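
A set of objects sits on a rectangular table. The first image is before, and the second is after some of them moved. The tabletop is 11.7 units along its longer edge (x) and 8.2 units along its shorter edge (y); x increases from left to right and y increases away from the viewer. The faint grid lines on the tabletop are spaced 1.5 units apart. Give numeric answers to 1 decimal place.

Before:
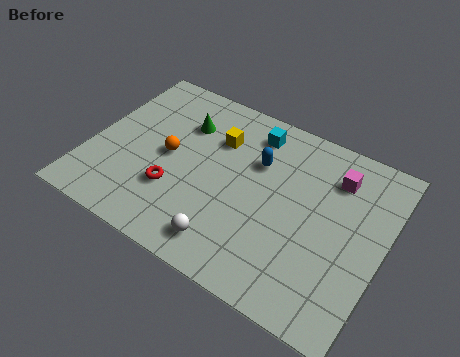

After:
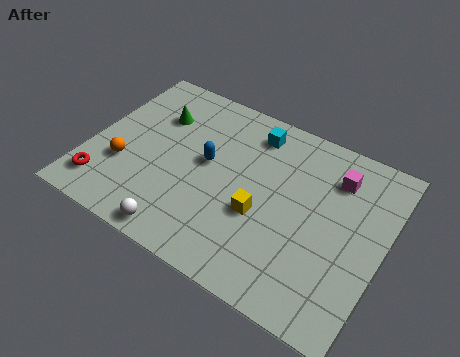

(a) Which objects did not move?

the magenta cube and the cyan cube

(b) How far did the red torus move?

2.9

From (3.6, 2.6) to (0.9, 1.5), the red torus covered √(2.7² + 1.1²) ≈ 2.9 units.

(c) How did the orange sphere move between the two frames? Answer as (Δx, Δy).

(-1.6, -1.3)

The orange sphere was at about (3.1, 4.1) and moved to about (1.5, 2.8).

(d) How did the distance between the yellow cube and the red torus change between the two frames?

+2.9

Before: roughly 3.4 units apart; after: 6.3. That's 2.9 units further apart.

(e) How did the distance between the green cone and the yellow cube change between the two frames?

+4.0

They were about 1.4 units apart before and 5.4 after — 4.0 units further apart.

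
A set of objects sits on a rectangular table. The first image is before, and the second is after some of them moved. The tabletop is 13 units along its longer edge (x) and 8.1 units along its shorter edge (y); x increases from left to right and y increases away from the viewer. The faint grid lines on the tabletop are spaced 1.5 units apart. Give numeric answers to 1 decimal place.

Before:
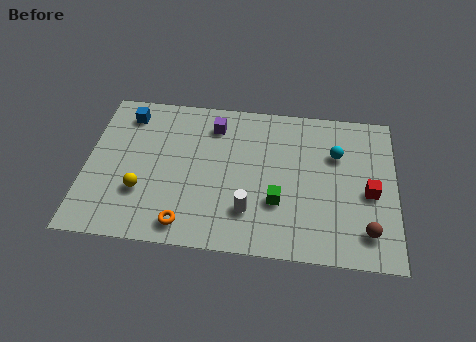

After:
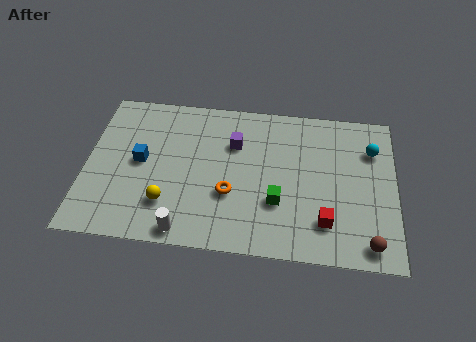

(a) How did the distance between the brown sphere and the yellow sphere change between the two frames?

-1.0

Before: roughly 9.5 units apart; after: 8.5. That's 1.0 units closer together.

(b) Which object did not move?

the green cube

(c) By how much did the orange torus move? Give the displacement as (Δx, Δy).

(1.8, 1.8)

From the two frames, the orange torus sits at roughly (4.3, 1.1) before and (6.1, 2.9) after.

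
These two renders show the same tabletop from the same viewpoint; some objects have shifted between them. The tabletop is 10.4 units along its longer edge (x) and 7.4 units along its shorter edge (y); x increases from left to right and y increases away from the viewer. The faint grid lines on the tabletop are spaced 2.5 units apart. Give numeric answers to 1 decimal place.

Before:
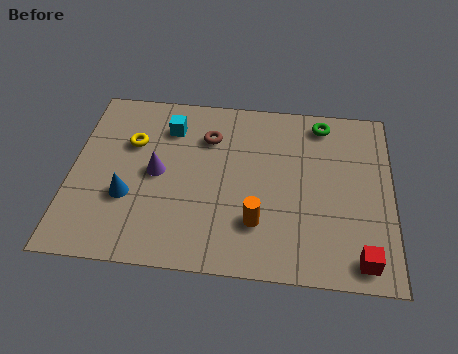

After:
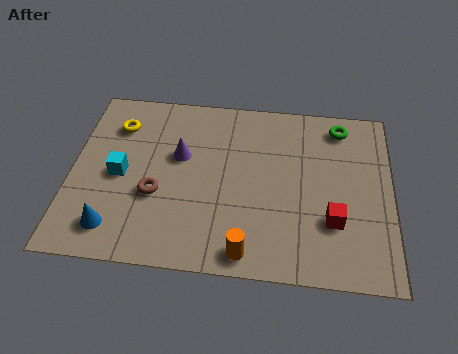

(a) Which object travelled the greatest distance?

the brown torus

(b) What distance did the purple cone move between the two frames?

1.1

The purple cone moved from about (2.8, 3.7) to (3.5, 4.5), a distance of √(0.7² + 0.8²) ≈ 1.1.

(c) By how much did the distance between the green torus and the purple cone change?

-0.4

The distance was about 5.9 in the first image and 5.5 in the second, so they moved 0.4 units closer together.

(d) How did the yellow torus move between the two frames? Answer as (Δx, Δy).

(-0.5, 0.7)

From the two frames, the yellow torus sits at roughly (1.9, 4.9) before and (1.4, 5.6) after.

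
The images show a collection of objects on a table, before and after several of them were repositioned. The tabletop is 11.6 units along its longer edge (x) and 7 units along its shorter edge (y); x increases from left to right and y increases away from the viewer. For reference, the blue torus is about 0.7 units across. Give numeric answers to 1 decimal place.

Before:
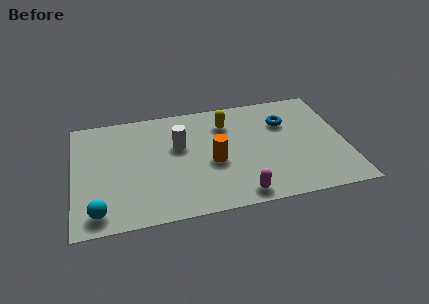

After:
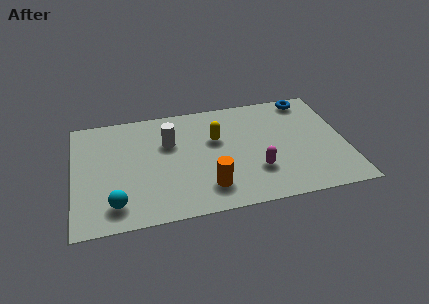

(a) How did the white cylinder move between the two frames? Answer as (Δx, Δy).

(-0.4, 0.3)

From the two frames, the white cylinder sits at roughly (4.5, 4.3) before and (4.1, 4.6) after.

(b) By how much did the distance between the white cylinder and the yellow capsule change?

-0.3

The distance was about 2.3 in the first image and 2.0 in the second, so they moved 0.3 units closer together.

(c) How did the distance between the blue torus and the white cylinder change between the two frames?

+1.7

The distance was about 4.6 in the first image and 6.3 in the second, so they moved 1.7 units further apart.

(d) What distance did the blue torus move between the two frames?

1.7

The blue torus moved from about (9.1, 4.9) to (10.2, 6.2), a distance of √(1.1² + 1.3²) ≈ 1.7.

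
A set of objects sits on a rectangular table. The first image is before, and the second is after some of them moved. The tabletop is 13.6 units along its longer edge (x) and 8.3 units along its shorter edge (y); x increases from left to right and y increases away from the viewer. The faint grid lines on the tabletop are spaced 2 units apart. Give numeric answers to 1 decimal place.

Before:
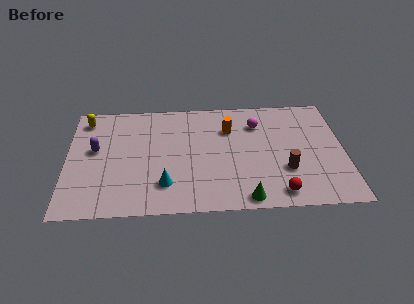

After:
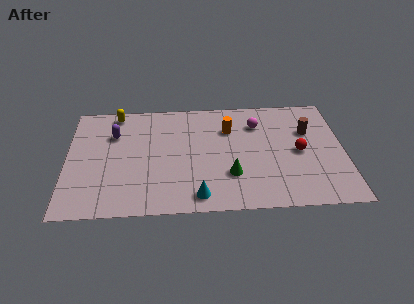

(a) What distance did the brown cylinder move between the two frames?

3.0

The brown cylinder moved from about (10.7, 2.7) to (11.9, 5.5), a distance of √(1.2² + 2.8²) ≈ 3.0.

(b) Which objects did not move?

the orange cylinder and the magenta sphere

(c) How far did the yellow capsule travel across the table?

1.6

The yellow capsule was near (0.9, 7.0) before and (2.4, 7.4) after, so it travelled √(1.5² + 0.4²) ≈ 1.6 units.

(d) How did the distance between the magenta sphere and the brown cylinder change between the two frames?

-1.1

The distance was about 3.7 in the first image and 2.6 in the second, so they moved 1.1 units closer together.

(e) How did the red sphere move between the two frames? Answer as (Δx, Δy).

(1.1, 2.9)

The red sphere started near (10.3, 1.1) and ended near (11.4, 4.0).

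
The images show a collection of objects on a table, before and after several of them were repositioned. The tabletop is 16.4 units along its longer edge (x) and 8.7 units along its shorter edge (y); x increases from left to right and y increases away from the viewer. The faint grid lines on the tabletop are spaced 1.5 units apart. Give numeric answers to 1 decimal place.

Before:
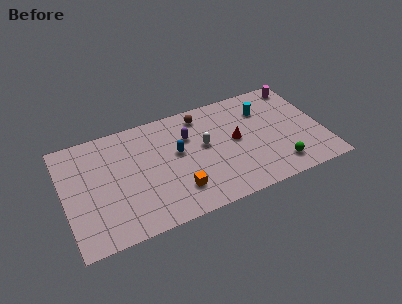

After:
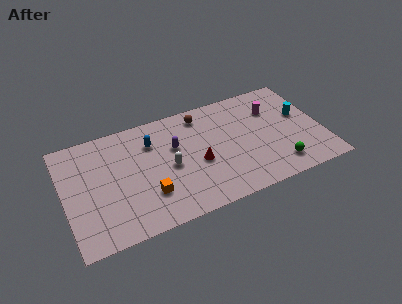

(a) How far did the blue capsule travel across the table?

2.1

The blue capsule was near (7.2, 5.0) before and (5.7, 6.4) after, so it travelled √(1.5² + 1.4²) ≈ 2.1 units.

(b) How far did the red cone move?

2.7

From (10.9, 4.6) to (8.4, 3.7), the red cone covered √(2.5² + 0.9²) ≈ 2.7 units.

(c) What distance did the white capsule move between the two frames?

2.4

The white capsule was near (8.9, 4.9) before and (6.6, 4.1) after, so it travelled √(2.3² + 0.8²) ≈ 2.4 units.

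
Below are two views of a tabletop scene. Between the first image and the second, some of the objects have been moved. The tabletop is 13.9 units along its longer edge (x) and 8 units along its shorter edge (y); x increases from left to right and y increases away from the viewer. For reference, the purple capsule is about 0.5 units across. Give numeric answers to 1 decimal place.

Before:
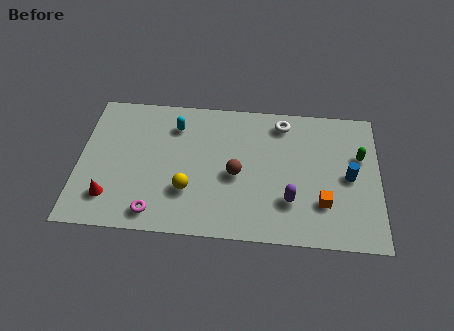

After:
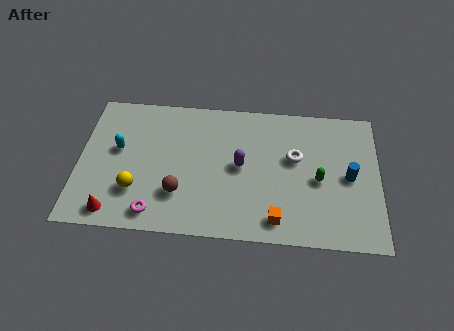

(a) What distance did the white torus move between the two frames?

2.1

The white torus was near (9.4, 6.8) before and (10.0, 4.8) after, so it travelled √(0.6² + 2.0²) ≈ 2.1 units.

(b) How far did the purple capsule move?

2.9

The purple capsule moved from about (9.8, 2.3) to (7.5, 4.1), a distance of √(2.3² + 1.8²) ≈ 2.9.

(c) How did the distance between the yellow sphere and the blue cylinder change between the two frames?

+2.4

The distance was about 7.5 in the first image and 9.9 in the second, so they moved 2.4 units further apart.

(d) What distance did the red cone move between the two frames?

0.8

The red cone moved from about (1.5, 1.8) to (1.7, 1.0), a distance of √(0.2² + 0.8²) ≈ 0.8.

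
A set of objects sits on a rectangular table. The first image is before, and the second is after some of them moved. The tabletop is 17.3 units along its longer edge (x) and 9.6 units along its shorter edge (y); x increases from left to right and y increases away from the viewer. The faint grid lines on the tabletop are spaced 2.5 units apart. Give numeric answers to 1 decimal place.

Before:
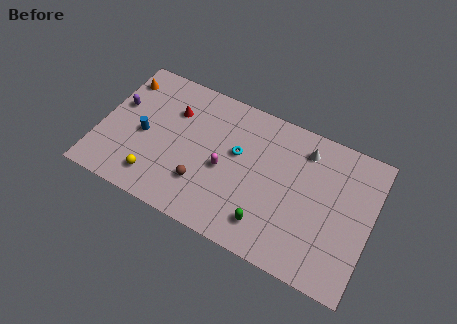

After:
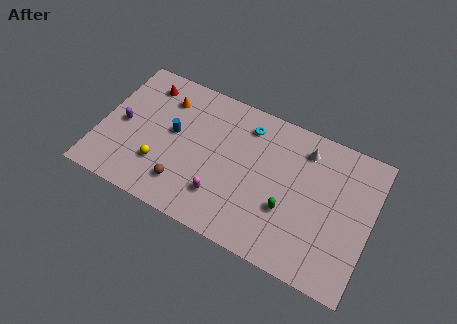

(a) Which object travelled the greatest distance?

the orange cone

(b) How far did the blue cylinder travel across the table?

2.0

From (2.8, 4.4) to (4.6, 5.3), the blue cylinder covered √(1.8² + 0.9²) ≈ 2.0 units.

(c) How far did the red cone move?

2.3

The red cone was near (4.4, 6.8) before and (2.4, 7.9) after, so it travelled √(2.0² + 1.1²) ≈ 2.3 units.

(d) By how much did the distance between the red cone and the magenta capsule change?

+3.5

Before: roughly 4.4 units apart; after: 7.9. That's 3.5 units further apart.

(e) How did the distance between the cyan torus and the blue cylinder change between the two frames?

-0.9

They were about 6.0 units apart before and 5.1 after — 0.9 units closer together.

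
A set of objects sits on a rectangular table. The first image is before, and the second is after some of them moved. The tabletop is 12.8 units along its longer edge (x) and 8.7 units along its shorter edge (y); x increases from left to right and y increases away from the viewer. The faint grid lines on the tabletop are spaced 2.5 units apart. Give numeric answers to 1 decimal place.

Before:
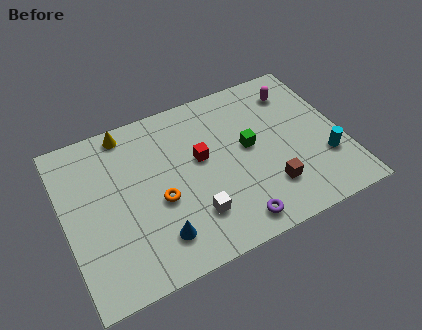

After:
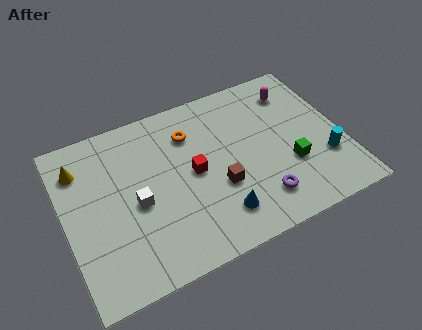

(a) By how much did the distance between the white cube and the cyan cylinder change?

+2.5

The distance was about 6.2 in the first image and 8.7 in the second, so they moved 2.5 units further apart.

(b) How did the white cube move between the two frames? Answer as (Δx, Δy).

(-2.4, 1.7)

From the two frames, the white cube sits at roughly (5.6, 2.2) before and (3.2, 3.9) after.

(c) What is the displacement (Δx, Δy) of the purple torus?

(1.3, 0.7)

From the two frames, the purple torus sits at roughly (7.3, 1.1) before and (8.6, 1.8) after.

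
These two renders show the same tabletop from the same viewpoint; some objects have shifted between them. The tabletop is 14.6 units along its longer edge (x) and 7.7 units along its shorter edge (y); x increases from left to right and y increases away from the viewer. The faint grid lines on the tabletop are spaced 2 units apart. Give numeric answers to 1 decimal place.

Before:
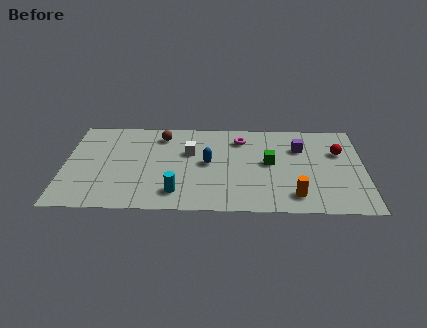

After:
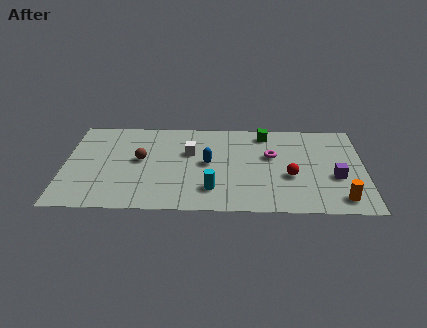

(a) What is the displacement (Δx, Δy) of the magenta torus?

(1.5, -1.4)

From the two frames, the magenta torus sits at roughly (8.6, 6.1) before and (10.1, 4.7) after.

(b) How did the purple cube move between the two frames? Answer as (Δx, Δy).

(1.7, -2.4)

The purple cube was at about (11.5, 5.4) and moved to about (13.2, 3.0).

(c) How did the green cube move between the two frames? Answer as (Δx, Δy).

(-0.2, 2.5)

The green cube was at about (10.0, 4.1) and moved to about (9.8, 6.6).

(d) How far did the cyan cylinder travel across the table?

1.7

The cyan cylinder was near (5.5, 1.5) before and (7.2, 1.8) after, so it travelled √(1.7² + 0.3²) ≈ 1.7 units.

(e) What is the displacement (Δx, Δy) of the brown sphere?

(-1.0, -2.1)

The brown sphere was at about (4.7, 6.3) and moved to about (3.7, 4.2).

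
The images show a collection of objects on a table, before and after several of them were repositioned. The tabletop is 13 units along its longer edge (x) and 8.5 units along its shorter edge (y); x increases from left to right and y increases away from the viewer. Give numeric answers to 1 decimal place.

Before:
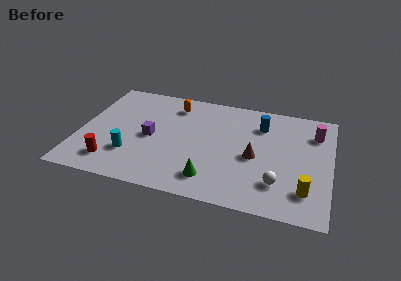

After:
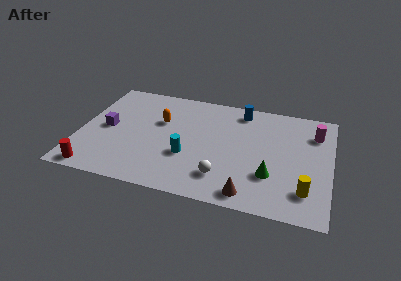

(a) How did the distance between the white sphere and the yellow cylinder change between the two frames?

+2.8

Before: roughly 1.4 units apart; after: 4.2. That's 2.8 units further apart.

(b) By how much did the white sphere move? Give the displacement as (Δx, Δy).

(-2.8, -0.2)

The white sphere was at about (10.4, 2.1) and moved to about (7.6, 1.9).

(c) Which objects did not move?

the magenta cylinder and the yellow cylinder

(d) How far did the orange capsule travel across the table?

1.6

The orange capsule was near (4.7, 6.9) before and (4.1, 5.4) after, so it travelled √(0.6² + 1.5²) ≈ 1.6 units.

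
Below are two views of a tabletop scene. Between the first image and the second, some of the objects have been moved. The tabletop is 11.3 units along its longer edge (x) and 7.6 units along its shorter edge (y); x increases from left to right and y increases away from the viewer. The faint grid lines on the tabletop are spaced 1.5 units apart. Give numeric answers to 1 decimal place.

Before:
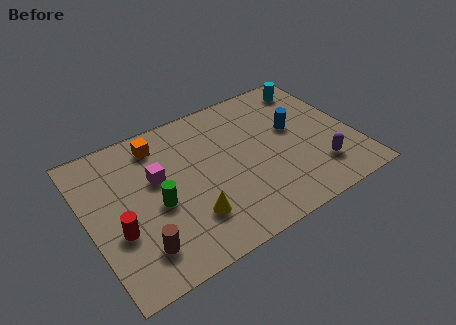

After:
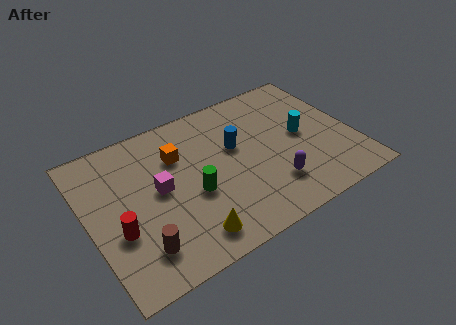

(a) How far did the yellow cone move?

0.8

The yellow cone moved from about (4.0, 2.0) to (3.8, 1.2), a distance of √(0.2² + 0.8²) ≈ 0.8.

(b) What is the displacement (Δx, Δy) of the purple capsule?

(-2.0, 0.1)

The purple capsule started near (9.5, 1.8) and ended near (7.5, 1.9).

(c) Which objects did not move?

the red cylinder and the brown cylinder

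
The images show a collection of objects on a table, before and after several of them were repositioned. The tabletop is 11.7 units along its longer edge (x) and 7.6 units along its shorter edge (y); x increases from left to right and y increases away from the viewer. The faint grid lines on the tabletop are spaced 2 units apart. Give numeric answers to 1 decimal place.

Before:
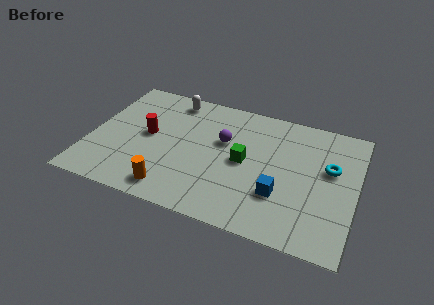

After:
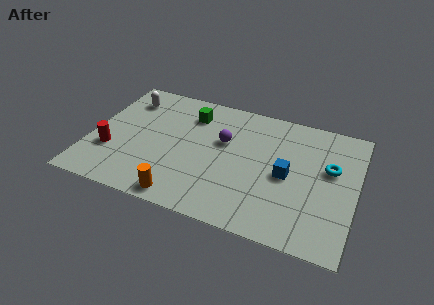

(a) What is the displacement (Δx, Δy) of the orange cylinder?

(0.5, -0.3)

The orange cylinder was at about (3.9, 1.1) and moved to about (4.4, 0.8).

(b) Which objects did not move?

the purple sphere and the cyan torus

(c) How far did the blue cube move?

1.2

The blue cube moved from about (8.5, 2.4) to (8.7, 3.6), a distance of √(0.2² + 1.2²) ≈ 1.2.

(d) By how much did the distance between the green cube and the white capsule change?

-1.6

They were about 4.5 units apart before and 2.9 after — 1.6 units closer together.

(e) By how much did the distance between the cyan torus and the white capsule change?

+1.8

They were about 7.5 units apart before and 9.3 after — 1.8 units further apart.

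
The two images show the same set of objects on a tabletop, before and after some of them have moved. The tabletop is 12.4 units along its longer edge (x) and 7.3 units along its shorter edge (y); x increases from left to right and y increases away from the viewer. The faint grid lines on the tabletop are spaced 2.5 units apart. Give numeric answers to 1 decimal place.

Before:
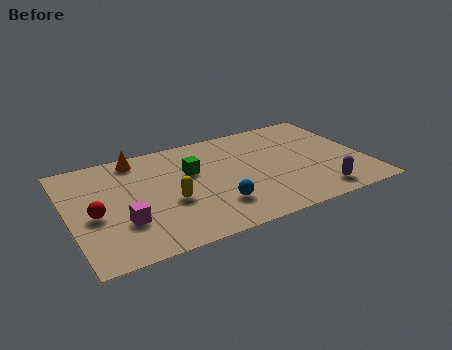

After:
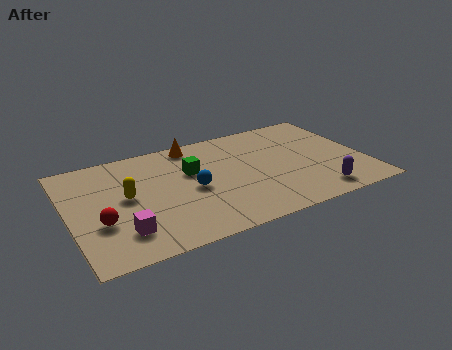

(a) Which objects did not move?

the green cube and the purple capsule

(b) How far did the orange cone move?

2.4

The orange cone moved from about (3.1, 6.4) to (5.5, 6.5), a distance of √(2.4² + 0.1²) ≈ 2.4.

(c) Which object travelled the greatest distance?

the orange cone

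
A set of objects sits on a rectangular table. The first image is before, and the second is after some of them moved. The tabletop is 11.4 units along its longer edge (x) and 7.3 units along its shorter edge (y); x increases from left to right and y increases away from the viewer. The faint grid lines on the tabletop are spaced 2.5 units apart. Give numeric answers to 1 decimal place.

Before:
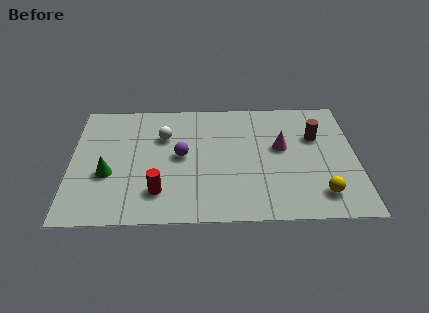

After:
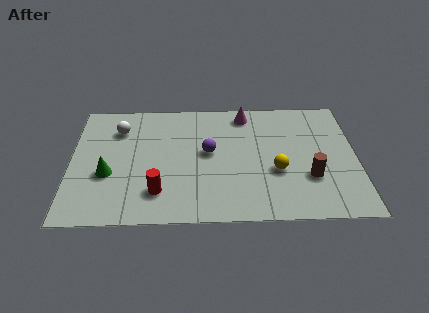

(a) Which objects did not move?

the red cylinder and the green cone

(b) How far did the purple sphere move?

1.1

The purple sphere was near (4.4, 3.8) before and (5.5, 4.0) after, so it travelled √(1.1² + 0.2²) ≈ 1.1 units.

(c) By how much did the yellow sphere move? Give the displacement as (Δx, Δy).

(-1.7, 1.4)

The yellow sphere was at about (9.9, 1.4) and moved to about (8.2, 2.8).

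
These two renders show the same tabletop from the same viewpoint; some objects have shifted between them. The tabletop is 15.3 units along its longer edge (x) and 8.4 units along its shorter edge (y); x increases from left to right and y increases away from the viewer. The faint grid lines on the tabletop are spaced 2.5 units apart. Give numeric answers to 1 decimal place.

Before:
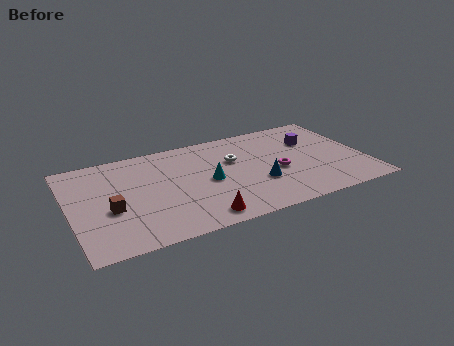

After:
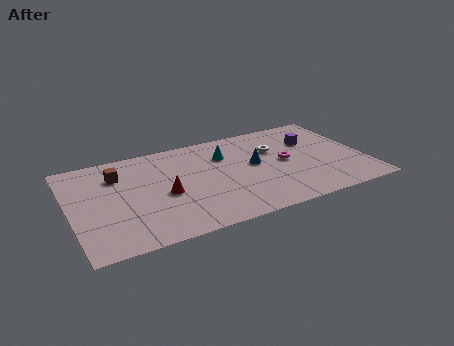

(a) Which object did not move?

the purple cube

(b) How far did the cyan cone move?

2.3

The cyan cone was near (7.1, 4.0) before and (8.2, 6.0) after, so it travelled √(1.1² + 2.0²) ≈ 2.3 units.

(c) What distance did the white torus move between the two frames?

2.2

The white torus moved from about (8.6, 5.4) to (10.8, 5.6), a distance of √(2.2² + 0.2²) ≈ 2.2.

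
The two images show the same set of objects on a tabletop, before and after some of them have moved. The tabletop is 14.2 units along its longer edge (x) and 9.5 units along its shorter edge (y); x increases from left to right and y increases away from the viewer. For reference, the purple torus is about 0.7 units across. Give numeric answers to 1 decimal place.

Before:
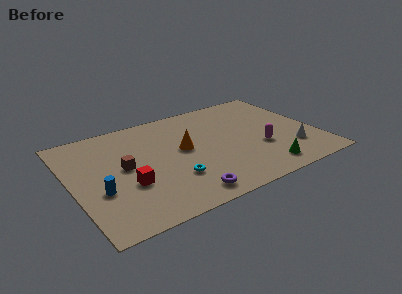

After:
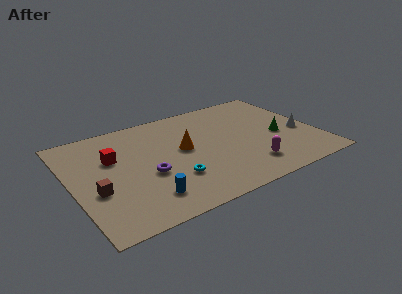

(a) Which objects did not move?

the cyan torus and the orange cone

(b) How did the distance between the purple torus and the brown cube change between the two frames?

-1.8

Before: roughly 4.8 units apart; after: 3.0. That's 1.8 units closer together.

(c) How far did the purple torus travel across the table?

3.1

The purple torus was near (5.9, 1.2) before and (4.2, 3.8) after, so it travelled √(1.7² + 2.6²) ≈ 3.1 units.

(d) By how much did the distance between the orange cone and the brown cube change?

+2.0

Before: roughly 3.5 units apart; after: 5.5. That's 2.0 units further apart.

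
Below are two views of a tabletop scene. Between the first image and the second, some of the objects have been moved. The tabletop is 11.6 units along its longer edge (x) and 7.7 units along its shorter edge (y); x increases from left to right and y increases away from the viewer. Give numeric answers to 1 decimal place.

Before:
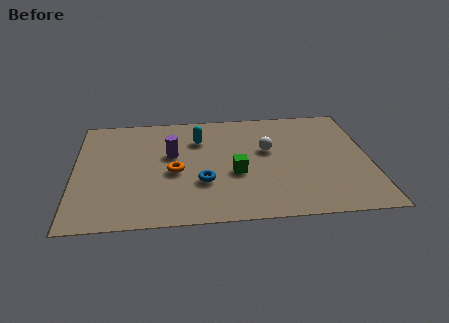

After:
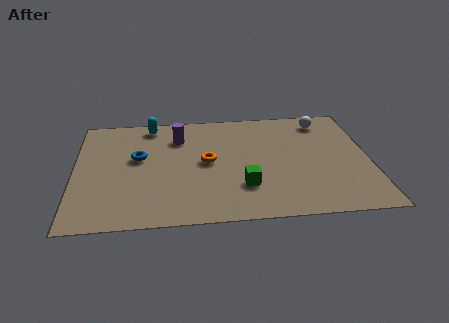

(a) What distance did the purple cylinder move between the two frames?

1.2

The purple cylinder was near (3.8, 4.6) before and (4.1, 5.8) after, so it travelled √(0.3² + 1.2²) ≈ 1.2 units.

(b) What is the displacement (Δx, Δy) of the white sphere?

(2.3, 1.9)

The white sphere was at about (7.6, 4.6) and moved to about (9.9, 6.5).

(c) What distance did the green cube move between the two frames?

0.9

From (6.3, 3.1) to (6.6, 2.2), the green cube covered √(0.3² + 0.9²) ≈ 0.9 units.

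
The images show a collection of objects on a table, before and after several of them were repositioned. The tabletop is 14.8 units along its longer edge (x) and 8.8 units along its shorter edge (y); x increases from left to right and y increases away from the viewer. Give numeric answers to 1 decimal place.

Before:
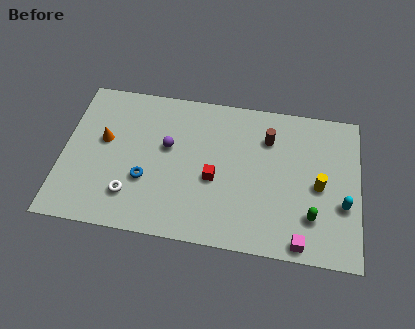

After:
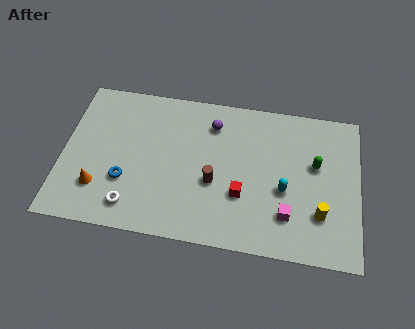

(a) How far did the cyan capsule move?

2.9

The cyan capsule moved from about (14.0, 3.2) to (11.1, 3.6), a distance of √(2.9² + 0.4²) ≈ 2.9.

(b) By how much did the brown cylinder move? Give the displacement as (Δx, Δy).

(-2.6, -3.0)

From the two frames, the brown cylinder sits at roughly (10.2, 6.5) before and (7.6, 3.5) after.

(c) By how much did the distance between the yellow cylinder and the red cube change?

-1.3

They were about 5.2 units apart before and 3.9 after — 1.3 units closer together.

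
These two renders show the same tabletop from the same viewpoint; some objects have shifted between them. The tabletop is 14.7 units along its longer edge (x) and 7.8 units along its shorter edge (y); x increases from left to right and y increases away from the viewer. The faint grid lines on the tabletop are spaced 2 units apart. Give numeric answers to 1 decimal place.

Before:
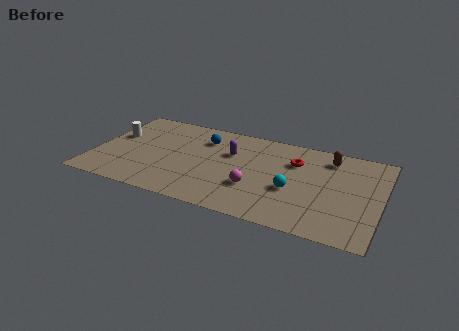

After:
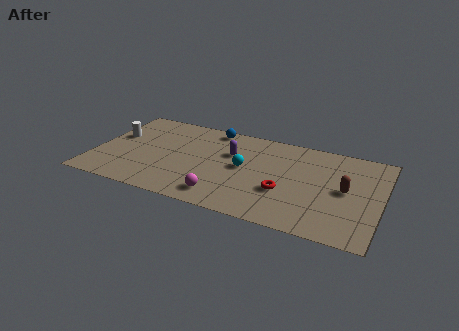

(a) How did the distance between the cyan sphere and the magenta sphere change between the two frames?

+0.9

They were about 2.0 units apart before and 2.9 after — 0.9 units further apart.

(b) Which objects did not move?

the white cylinder and the purple capsule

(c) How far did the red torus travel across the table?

2.7

The red torus was near (10.2, 5.5) before and (9.9, 2.8) after, so it travelled √(0.3² + 2.7²) ≈ 2.7 units.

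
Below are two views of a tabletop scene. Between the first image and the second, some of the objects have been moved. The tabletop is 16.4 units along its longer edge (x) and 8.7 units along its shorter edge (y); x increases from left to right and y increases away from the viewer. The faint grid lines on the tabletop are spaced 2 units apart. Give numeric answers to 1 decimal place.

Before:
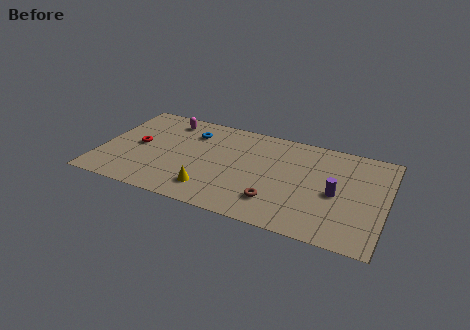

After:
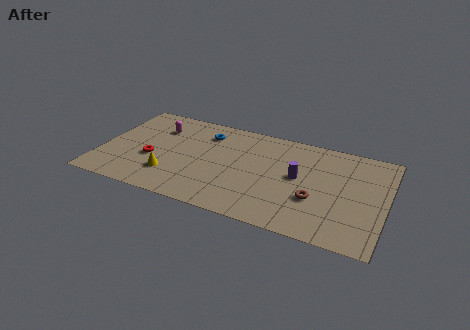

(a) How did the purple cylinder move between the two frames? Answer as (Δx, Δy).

(-2.2, 0.7)

The purple cylinder was at about (13.6, 4.0) and moved to about (11.4, 4.7).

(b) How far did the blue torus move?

0.8

From (5.0, 6.6) to (5.8, 6.8), the blue torus covered √(0.8² + 0.2²) ≈ 0.8 units.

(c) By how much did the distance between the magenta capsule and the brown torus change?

+1.5

The distance was about 8.6 in the first image and 10.1 in the second, so they moved 1.5 units further apart.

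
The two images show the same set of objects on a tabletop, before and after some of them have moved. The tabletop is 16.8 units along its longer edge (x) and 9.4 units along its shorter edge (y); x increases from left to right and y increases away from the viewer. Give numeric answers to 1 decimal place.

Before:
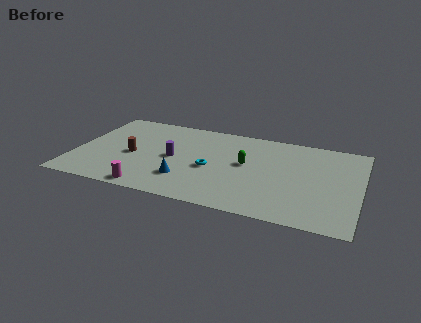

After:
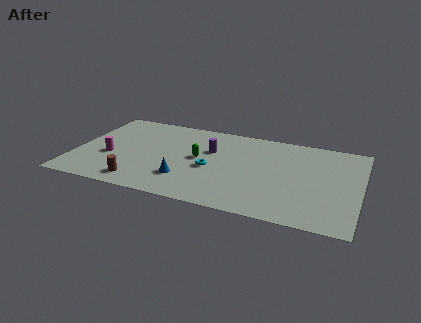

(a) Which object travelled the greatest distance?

the magenta cylinder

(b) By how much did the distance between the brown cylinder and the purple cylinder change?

+3.6

They were about 2.4 units apart before and 6.0 after — 3.6 units further apart.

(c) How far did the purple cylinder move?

2.6

The purple cylinder moved from about (5.8, 4.6) to (7.9, 6.1), a distance of √(2.1² + 1.5²) ≈ 2.6.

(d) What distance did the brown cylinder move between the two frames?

2.9

The brown cylinder was near (3.4, 4.2) before and (4.1, 1.4) after, so it travelled √(0.7² + 2.8²) ≈ 2.9 units.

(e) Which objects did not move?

the blue cone and the cyan torus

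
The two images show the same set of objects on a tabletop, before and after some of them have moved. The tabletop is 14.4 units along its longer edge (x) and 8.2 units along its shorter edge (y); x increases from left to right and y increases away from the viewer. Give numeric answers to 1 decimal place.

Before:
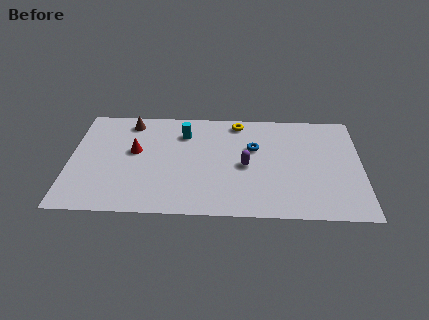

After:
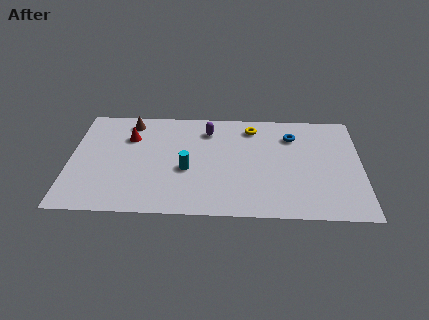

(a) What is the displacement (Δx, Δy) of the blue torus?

(1.9, 1.0)

From the two frames, the blue torus sits at roughly (9.1, 5.2) before and (11.0, 6.2) after.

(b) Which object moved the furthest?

the purple capsule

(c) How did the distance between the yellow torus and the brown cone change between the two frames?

+0.7

They were about 5.4 units apart before and 6.1 after — 0.7 units further apart.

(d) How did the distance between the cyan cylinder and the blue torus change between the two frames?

+2.3

Before: roughly 3.6 units apart; after: 5.9. That's 2.3 units further apart.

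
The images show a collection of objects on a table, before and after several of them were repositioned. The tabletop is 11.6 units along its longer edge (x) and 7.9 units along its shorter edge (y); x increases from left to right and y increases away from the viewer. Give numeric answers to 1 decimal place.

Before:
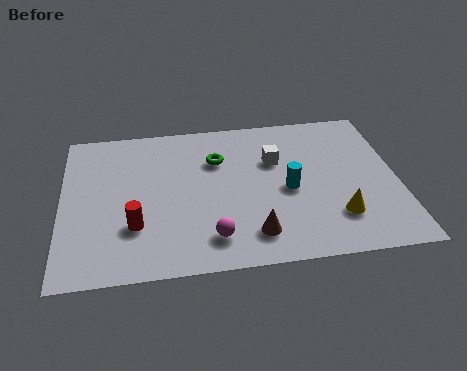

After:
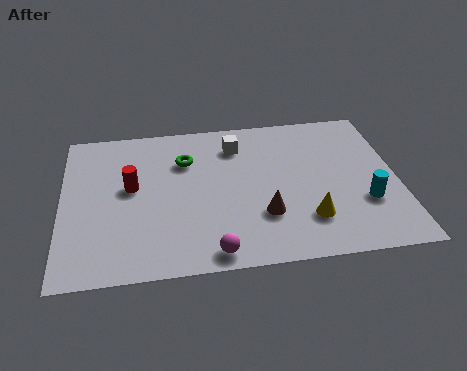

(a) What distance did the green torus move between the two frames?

1.1

The green torus was near (5.4, 5.5) before and (4.3, 5.6) after, so it travelled √(1.1² + 0.1²) ≈ 1.1 units.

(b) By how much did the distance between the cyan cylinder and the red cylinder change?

+2.8

Before: roughly 5.4 units apart; after: 8.2. That's 2.8 units further apart.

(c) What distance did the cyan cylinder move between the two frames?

2.8

The cyan cylinder moved from about (7.8, 3.6) to (10.4, 2.6), a distance of √(2.6² + 1.0²) ≈ 2.8.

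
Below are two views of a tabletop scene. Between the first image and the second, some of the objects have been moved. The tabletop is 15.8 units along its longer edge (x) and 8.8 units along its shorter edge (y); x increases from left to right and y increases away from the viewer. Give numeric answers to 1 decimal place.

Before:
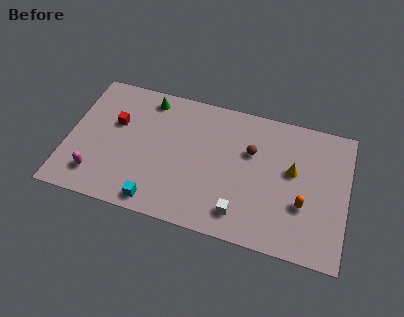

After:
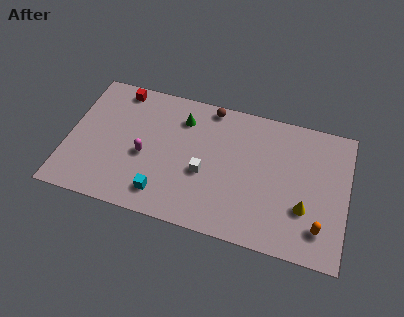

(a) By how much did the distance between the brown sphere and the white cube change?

+0.3

Before: roughly 4.1 units apart; after: 4.4. That's 0.3 units further apart.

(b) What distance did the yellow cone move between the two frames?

2.3

The yellow cone moved from about (12.7, 5.1) to (13.5, 2.9), a distance of √(0.8² + 2.2²) ≈ 2.3.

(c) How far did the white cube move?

3.0

From (10.0, 1.6) to (7.8, 3.6), the white cube covered √(2.2² + 2.0²) ≈ 3.0 units.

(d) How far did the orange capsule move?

1.6

The orange capsule moved from about (13.4, 3.1) to (14.4, 1.9), a distance of √(1.0² + 1.2²) ≈ 1.6.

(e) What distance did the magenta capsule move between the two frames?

3.3

The magenta capsule moved from about (1.8, 1.8) to (4.4, 3.8), a distance of √(2.6² + 2.0²) ≈ 3.3.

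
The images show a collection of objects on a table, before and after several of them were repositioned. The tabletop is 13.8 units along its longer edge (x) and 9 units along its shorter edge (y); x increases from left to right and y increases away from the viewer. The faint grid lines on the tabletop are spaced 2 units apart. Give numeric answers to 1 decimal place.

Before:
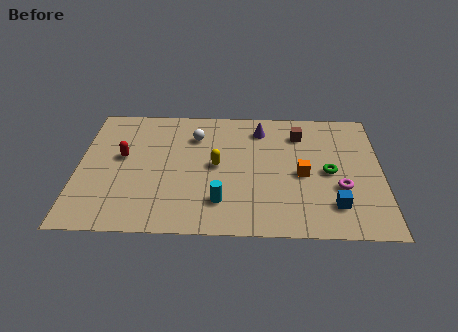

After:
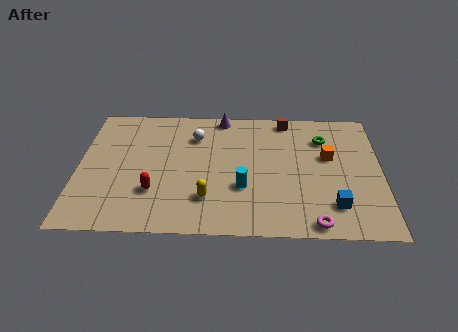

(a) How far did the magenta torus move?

2.7

The magenta torus was near (11.9, 3.2) before and (10.7, 0.8) after, so it travelled √(1.2² + 2.4²) ≈ 2.7 units.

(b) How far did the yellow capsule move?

2.3

The yellow capsule moved from about (6.3, 4.6) to (5.9, 2.3), a distance of √(0.4² + 2.3²) ≈ 2.3.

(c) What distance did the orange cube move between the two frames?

1.8

From (10.2, 4.1) to (11.4, 5.4), the orange cube covered √(1.2² + 1.3²) ≈ 1.8 units.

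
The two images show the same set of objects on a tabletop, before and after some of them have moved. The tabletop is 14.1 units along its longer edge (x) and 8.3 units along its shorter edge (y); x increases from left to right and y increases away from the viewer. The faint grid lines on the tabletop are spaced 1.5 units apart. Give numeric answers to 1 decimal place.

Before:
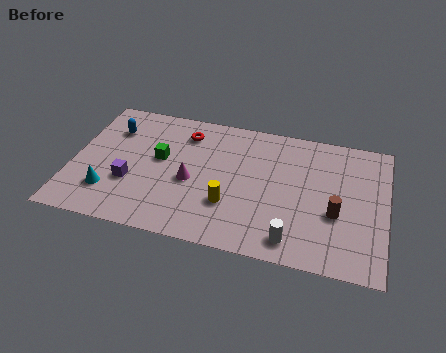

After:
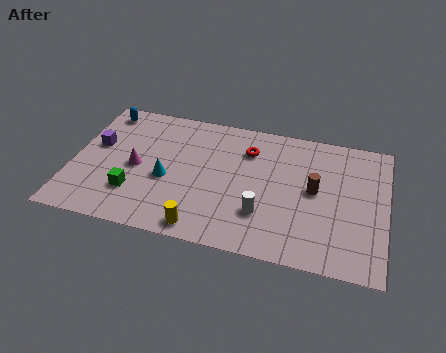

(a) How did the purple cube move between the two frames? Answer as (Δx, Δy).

(-1.7, 2.0)

From the two frames, the purple cube sits at roughly (2.7, 2.9) before and (1.0, 4.9) after.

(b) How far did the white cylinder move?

1.8

The white cylinder moved from about (10.1, 1.2) to (8.7, 2.4), a distance of √(1.4² + 1.2²) ≈ 1.8.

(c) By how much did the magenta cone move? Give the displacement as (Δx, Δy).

(-2.5, 0.3)

From the two frames, the magenta cone sits at roughly (5.4, 3.6) before and (2.9, 3.9) after.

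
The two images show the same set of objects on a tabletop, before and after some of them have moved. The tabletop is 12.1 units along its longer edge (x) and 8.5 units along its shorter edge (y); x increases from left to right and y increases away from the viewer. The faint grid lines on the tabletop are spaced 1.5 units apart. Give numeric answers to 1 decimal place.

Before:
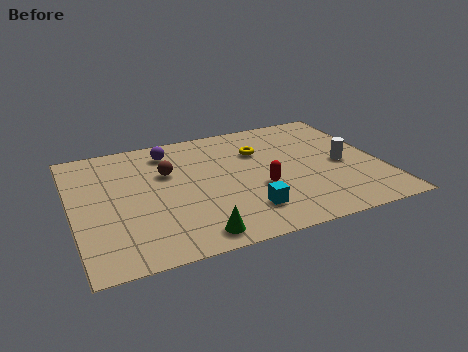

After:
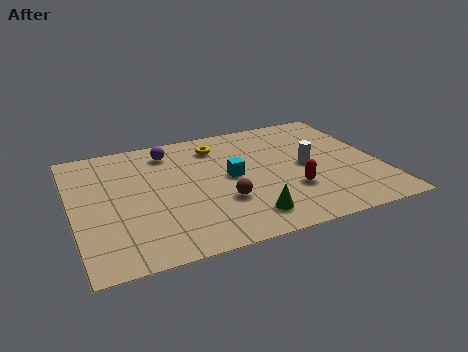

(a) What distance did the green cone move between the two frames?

2.2

The green cone was near (4.4, 1.0) before and (6.5, 1.5) after, so it travelled √(2.1² + 0.5²) ≈ 2.2 units.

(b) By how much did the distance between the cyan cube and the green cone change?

+0.6

The distance was about 2.3 in the first image and 2.9 in the second, so they moved 0.6 units further apart.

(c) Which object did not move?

the purple sphere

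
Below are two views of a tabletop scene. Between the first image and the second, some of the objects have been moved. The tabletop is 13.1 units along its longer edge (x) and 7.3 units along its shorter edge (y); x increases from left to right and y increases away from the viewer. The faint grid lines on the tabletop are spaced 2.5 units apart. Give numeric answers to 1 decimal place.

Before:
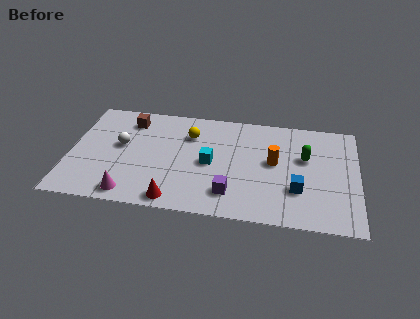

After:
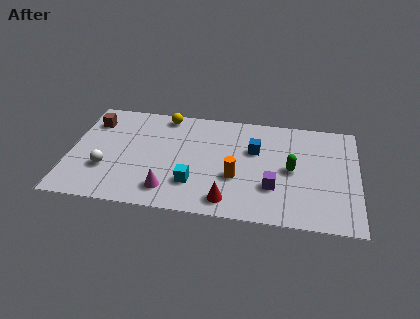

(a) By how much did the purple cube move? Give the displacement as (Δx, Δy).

(1.9, 0.7)

The purple cube started near (7.4, 1.6) and ended near (9.3, 2.3).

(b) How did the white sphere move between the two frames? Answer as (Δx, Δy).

(-0.6, -1.7)

The white sphere started near (2.3, 4.1) and ended near (1.7, 2.4).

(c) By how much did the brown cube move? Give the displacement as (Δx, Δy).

(-1.7, -0.3)

The brown cube started near (2.6, 5.9) and ended near (0.9, 5.6).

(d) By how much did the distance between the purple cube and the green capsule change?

-2.9

They were about 4.4 units apart before and 1.5 after — 2.9 units closer together.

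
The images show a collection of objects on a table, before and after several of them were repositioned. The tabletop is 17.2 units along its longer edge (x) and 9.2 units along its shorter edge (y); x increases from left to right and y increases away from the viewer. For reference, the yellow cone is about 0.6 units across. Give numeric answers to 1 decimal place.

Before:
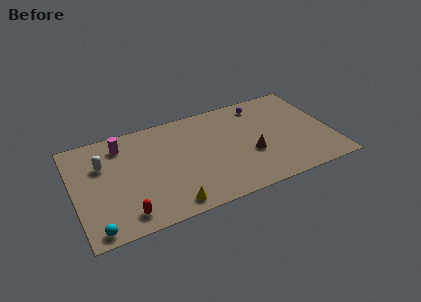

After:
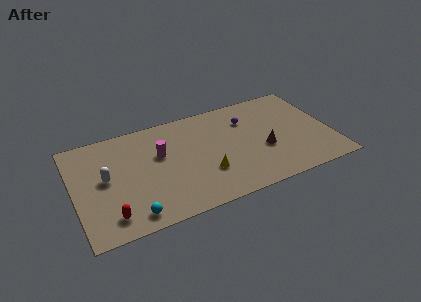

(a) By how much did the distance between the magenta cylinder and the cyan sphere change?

-1.9

Before: roughly 7.0 units apart; after: 5.1. That's 1.9 units closer together.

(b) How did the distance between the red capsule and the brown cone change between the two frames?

+1.8

The distance was about 8.9 in the first image and 10.7 in the second, so they moved 1.8 units further apart.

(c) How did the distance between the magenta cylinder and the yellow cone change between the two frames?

-2.9

The distance was about 6.9 in the first image and 4.0 in the second, so they moved 2.9 units closer together.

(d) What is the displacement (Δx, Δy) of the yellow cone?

(2.6, 1.8)

From the two frames, the yellow cone sits at roughly (6.0, 1.1) before and (8.6, 2.9) after.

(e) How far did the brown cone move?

0.9

The brown cone was near (11.7, 3.5) before and (12.6, 3.6) after, so it travelled √(0.9² + 0.1²) ≈ 0.9 units.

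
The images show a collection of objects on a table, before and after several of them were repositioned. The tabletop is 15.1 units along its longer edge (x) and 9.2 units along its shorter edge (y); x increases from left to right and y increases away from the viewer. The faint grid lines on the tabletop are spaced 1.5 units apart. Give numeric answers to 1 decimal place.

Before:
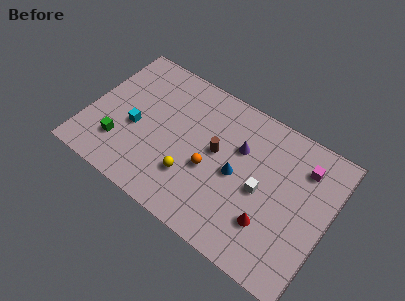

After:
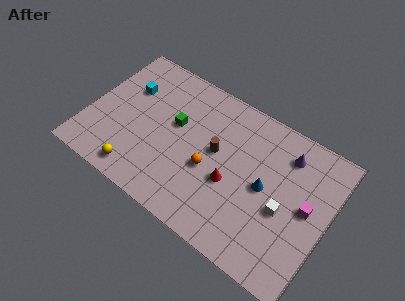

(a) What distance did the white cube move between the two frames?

1.6

The white cube was near (11.0, 4.3) before and (12.5, 3.9) after, so it travelled √(1.5² + 0.4²) ≈ 1.6 units.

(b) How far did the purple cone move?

3.0

From (9.3, 6.1) to (12.1, 7.3), the purple cone covered √(2.8² + 1.2²) ≈ 3.0 units.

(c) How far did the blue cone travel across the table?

1.8

The blue cone moved from about (9.4, 4.4) to (11.2, 4.6), a distance of √(1.8² + 0.2²) ≈ 1.8.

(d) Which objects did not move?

the orange sphere and the brown cylinder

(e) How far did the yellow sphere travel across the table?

3.4

From (6.8, 2.7) to (3.7, 1.2), the yellow sphere covered √(3.1² + 1.5²) ≈ 3.4 units.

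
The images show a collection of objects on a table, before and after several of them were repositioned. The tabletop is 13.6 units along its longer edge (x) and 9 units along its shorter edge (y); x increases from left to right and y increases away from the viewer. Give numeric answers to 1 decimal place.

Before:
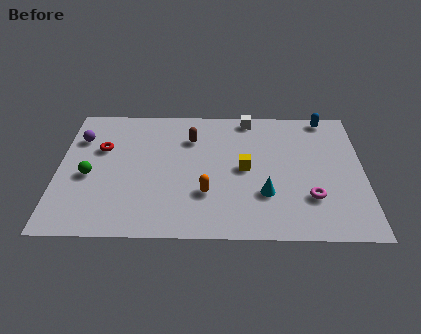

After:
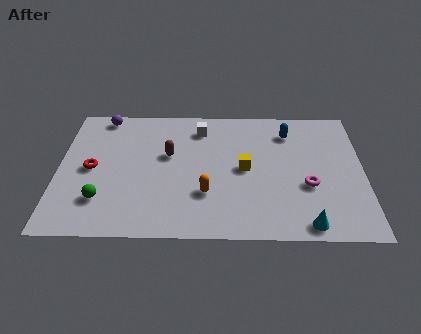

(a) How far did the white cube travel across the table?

2.3

The white cube was near (8.5, 8.1) before and (6.3, 7.3) after, so it travelled √(2.2² + 0.8²) ≈ 2.3 units.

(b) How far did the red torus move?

1.5

The red torus moved from about (1.9, 5.8) to (1.5, 4.4), a distance of √(0.4² + 1.4²) ≈ 1.5.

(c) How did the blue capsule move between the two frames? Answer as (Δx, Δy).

(-1.7, -1.1)

The blue capsule was at about (12.0, 8.2) and moved to about (10.3, 7.1).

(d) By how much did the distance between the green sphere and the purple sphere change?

+3.2

Before: roughly 2.6 units apart; after: 5.8. That's 3.2 units further apart.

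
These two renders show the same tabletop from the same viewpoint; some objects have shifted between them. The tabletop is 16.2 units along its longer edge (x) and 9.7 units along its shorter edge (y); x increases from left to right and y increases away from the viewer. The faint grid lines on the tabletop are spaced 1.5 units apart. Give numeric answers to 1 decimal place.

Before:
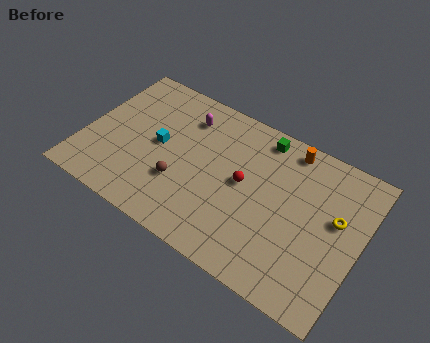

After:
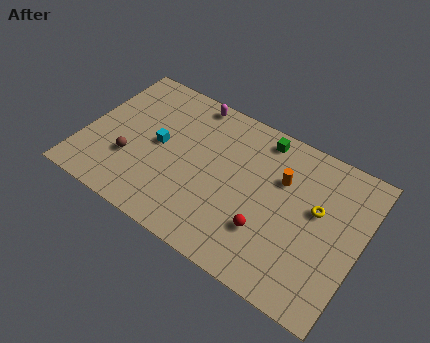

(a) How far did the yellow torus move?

1.1

The yellow torus was near (14.7, 5.7) before and (13.6, 5.7) after, so it travelled √(1.1² + 0.0²) ≈ 1.1 units.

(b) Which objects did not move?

the green cube and the cyan cube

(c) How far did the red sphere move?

2.8

From (9.4, 5.1) to (11.1, 2.9), the red sphere covered √(1.7² + 2.2²) ≈ 2.8 units.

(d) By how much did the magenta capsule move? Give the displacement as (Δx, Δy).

(0.1, 1.2)

The magenta capsule started near (5.5, 7.6) and ended near (5.6, 8.8).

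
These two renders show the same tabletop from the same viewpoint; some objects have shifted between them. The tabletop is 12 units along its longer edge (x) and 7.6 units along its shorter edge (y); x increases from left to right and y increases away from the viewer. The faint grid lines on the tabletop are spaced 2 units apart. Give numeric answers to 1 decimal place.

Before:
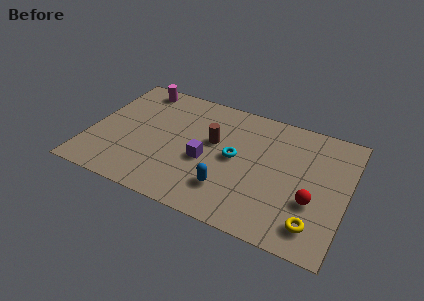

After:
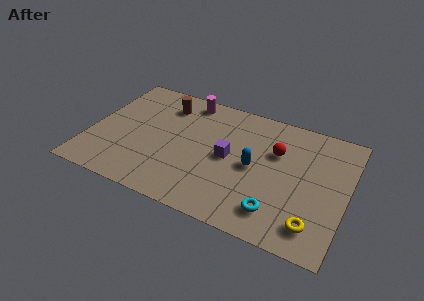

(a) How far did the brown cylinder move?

2.9

From (5.7, 4.5) to (3.2, 6.0), the brown cylinder covered √(2.5² + 1.5²) ≈ 2.9 units.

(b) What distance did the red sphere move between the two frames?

3.0

From (10.5, 2.7) to (8.6, 5.0), the red sphere covered √(1.9² + 2.3²) ≈ 3.0 units.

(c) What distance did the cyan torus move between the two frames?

3.3

The cyan torus moved from about (6.8, 3.9) to (9.0, 1.5), a distance of √(2.2² + 2.4²) ≈ 3.3.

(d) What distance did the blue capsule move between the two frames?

2.1

The blue capsule was near (6.7, 1.9) before and (7.7, 3.7) after, so it travelled √(1.0² + 1.8²) ≈ 2.1 units.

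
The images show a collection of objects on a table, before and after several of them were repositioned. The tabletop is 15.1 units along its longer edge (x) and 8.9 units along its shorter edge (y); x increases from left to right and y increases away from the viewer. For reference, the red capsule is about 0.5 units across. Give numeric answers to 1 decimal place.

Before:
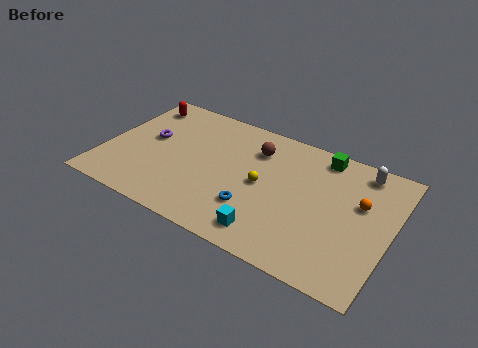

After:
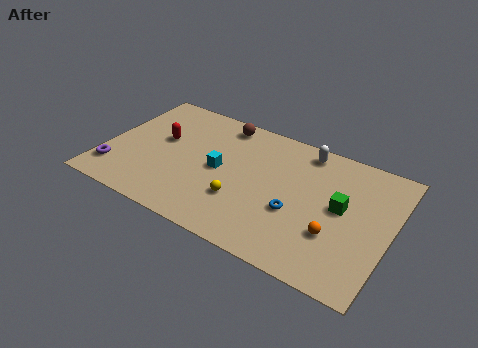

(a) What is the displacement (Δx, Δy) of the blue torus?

(2.1, 0.8)

The blue torus started near (8.2, 2.6) and ended near (10.3, 3.4).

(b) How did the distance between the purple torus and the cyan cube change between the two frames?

-2.0

The distance was about 7.9 in the first image and 5.9 in the second, so they moved 2.0 units closer together.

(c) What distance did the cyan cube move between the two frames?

4.3

From (9.2, 1.4) to (6.1, 4.4), the cyan cube covered √(3.1² + 3.0²) ≈ 4.3 units.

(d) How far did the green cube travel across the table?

3.3

The green cube moved from about (11.1, 7.8) to (12.5, 4.8), a distance of √(1.4² + 3.0²) ≈ 3.3.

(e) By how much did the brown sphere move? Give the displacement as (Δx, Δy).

(-2.0, 1.1)

From the two frames, the brown sphere sits at roughly (7.7, 6.7) before and (5.7, 7.8) after.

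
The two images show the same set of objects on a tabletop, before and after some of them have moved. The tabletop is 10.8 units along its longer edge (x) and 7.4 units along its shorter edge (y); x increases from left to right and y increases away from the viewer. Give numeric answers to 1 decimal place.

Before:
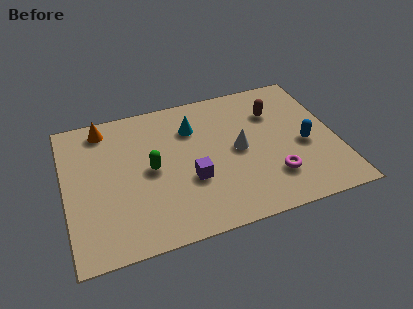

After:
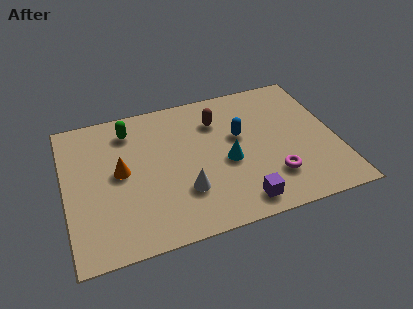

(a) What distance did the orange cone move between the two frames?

2.5

The orange cone moved from about (1.7, 6.4) to (2.2, 3.9), a distance of √(0.5² + 2.5²) ≈ 2.5.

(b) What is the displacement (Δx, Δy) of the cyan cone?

(1.2, -2.2)

The cyan cone started near (5.2, 5.4) and ended near (6.4, 3.2).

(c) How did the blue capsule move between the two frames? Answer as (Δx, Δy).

(-2.5, 1.2)

The blue capsule was at about (9.5, 3.2) and moved to about (7.0, 4.4).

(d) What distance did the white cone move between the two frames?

2.7

From (6.9, 3.7) to (4.6, 2.2), the white cone covered √(2.3² + 1.5²) ≈ 2.7 units.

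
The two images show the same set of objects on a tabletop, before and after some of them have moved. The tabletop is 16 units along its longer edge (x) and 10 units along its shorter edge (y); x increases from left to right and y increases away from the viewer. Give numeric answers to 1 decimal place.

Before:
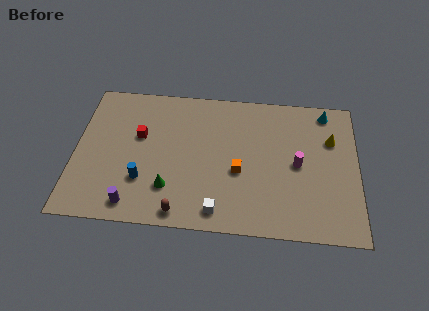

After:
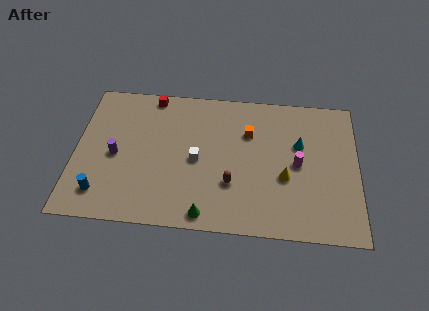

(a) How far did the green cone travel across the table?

2.6

The green cone moved from about (5.4, 2.6) to (7.5, 1.0), a distance of √(2.1² + 1.6²) ≈ 2.6.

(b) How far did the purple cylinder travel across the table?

3.5

The purple cylinder was near (3.4, 1.3) before and (2.3, 4.6) after, so it travelled √(1.1² + 3.3²) ≈ 3.5 units.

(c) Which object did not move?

the magenta cylinder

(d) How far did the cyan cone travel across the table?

2.9

From (14.2, 8.8) to (12.7, 6.3), the cyan cone covered √(1.5² + 2.5²) ≈ 2.9 units.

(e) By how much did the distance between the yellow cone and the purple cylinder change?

-2.8

Before: roughly 12.4 units apart; after: 9.6. That's 2.8 units closer together.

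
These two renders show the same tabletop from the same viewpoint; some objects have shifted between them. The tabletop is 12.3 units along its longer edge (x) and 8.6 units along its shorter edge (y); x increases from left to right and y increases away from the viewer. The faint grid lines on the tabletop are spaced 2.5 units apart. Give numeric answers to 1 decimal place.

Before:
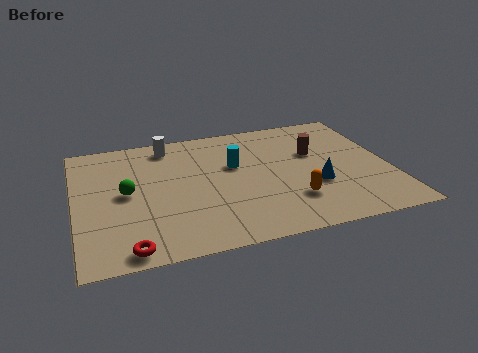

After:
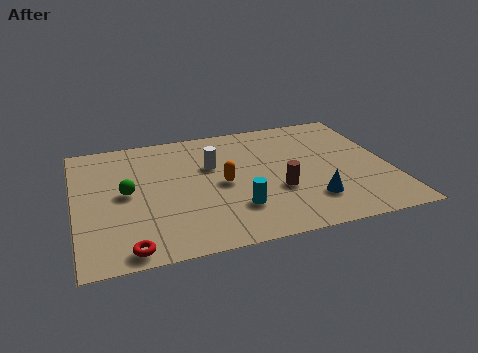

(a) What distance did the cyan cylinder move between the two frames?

3.0

The cyan cylinder moved from about (6.3, 5.3) to (6.1, 2.3), a distance of √(0.2² + 3.0²) ≈ 3.0.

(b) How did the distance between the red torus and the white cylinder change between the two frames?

-1.0

The distance was about 6.9 in the first image and 5.9 in the second, so they moved 1.0 units closer together.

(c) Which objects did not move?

the red torus and the green sphere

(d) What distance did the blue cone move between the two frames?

1.0

The blue cone was near (9.3, 3.1) before and (9.0, 2.1) after, so it travelled √(0.3² + 1.0²) ≈ 1.0 units.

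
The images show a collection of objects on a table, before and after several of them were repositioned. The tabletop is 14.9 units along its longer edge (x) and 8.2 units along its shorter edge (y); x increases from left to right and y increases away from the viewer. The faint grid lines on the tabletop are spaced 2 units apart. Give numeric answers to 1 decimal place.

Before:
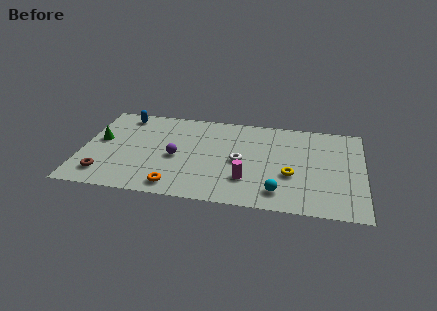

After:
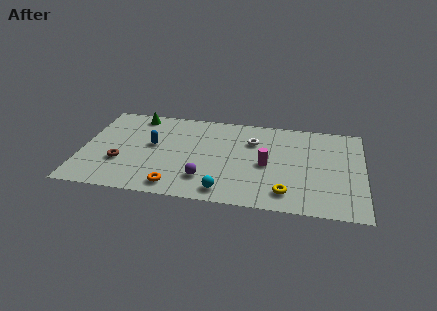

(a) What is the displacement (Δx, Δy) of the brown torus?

(0.8, 1.2)

From the two frames, the brown torus sits at roughly (1.3, 1.6) before and (2.1, 2.8) after.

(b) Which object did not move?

the orange torus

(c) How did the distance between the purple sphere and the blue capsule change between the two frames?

-0.6

The distance was about 4.5 in the first image and 3.9 in the second, so they moved 0.6 units closer together.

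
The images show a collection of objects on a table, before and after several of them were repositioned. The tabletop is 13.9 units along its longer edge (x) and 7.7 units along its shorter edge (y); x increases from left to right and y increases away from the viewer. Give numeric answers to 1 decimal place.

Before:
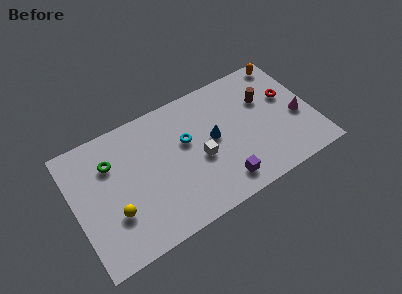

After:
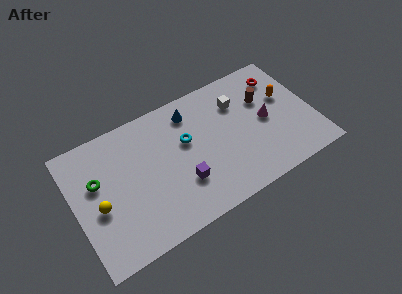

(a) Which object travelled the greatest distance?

the white cube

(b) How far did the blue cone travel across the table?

2.4

The blue cone was near (8.1, 4.1) before and (7.1, 6.3) after, so it travelled √(1.0² + 2.2²) ≈ 2.4 units.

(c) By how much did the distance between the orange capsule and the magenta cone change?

-2.1

They were about 3.7 units apart before and 1.6 after — 2.1 units closer together.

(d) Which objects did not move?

the brown cylinder and the cyan torus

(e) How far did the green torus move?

1.1

The green torus was near (2.3, 5.5) before and (1.4, 4.8) after, so it travelled √(0.9² + 0.7²) ≈ 1.1 units.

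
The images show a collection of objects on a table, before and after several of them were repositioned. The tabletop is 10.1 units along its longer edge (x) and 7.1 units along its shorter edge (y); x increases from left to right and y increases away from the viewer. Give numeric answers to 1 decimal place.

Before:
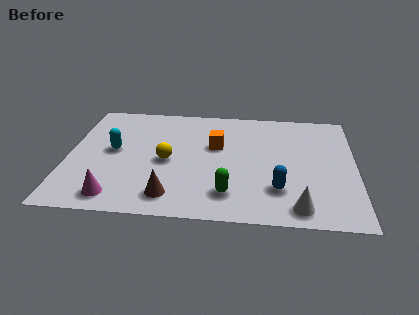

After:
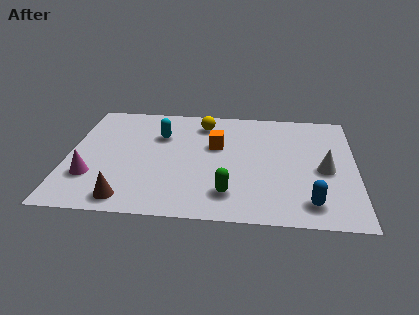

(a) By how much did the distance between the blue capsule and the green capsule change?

+1.1

The distance was about 1.7 in the first image and 2.8 in the second, so they moved 1.1 units further apart.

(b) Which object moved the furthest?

the yellow sphere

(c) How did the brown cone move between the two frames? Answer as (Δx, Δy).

(-1.5, -0.3)

The brown cone was at about (3.7, 1.2) and moved to about (2.2, 0.9).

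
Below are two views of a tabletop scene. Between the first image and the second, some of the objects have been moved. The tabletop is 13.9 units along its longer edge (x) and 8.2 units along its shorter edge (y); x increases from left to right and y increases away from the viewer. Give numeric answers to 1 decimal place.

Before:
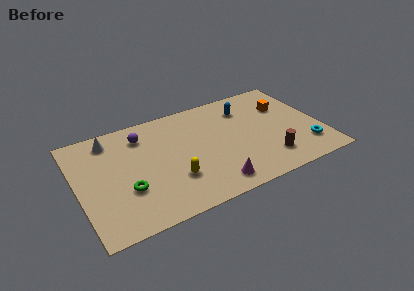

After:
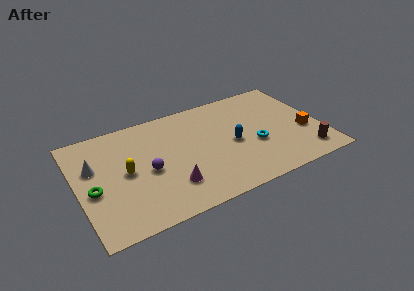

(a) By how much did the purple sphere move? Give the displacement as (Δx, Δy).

(0.0, -2.8)

The purple sphere was at about (3.9, 6.5) and moved to about (3.9, 3.7).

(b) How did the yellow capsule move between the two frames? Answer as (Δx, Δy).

(-2.5, 1.6)

The yellow capsule started near (5.2, 2.5) and ended near (2.7, 4.1).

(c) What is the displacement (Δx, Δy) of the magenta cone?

(-2.3, 0.9)

The magenta cone was at about (7.3, 1.2) and moved to about (5.0, 2.1).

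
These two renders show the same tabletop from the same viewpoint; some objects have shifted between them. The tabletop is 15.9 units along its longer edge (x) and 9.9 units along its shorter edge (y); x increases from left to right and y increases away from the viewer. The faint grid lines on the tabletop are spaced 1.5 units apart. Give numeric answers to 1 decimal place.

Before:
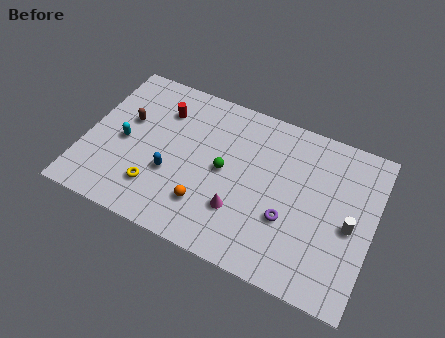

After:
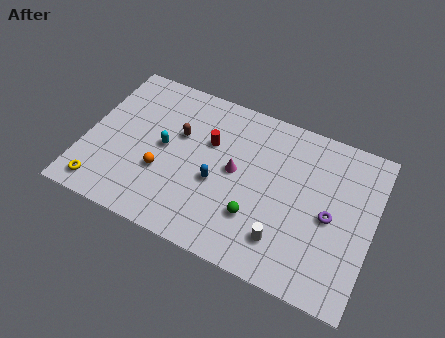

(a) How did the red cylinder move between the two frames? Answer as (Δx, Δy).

(2.8, -1.0)

From the two frames, the red cylinder sits at roughly (3.9, 7.4) before and (6.7, 6.4) after.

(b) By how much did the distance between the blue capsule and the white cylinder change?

-5.5

The distance was about 9.8 in the first image and 4.3 in the second, so they moved 5.5 units closer together.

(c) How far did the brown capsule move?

2.9

The brown capsule was near (2.1, 6.0) before and (5.0, 6.2) after, so it travelled √(2.9² + 0.2²) ≈ 2.9 units.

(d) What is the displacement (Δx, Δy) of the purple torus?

(2.2, 1.1)

From the two frames, the purple torus sits at roughly (11.4, 3.5) before and (13.6, 4.6) after.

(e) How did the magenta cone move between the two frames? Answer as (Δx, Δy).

(-0.5, 2.3)

The magenta cone was at about (8.8, 2.9) and moved to about (8.3, 5.2).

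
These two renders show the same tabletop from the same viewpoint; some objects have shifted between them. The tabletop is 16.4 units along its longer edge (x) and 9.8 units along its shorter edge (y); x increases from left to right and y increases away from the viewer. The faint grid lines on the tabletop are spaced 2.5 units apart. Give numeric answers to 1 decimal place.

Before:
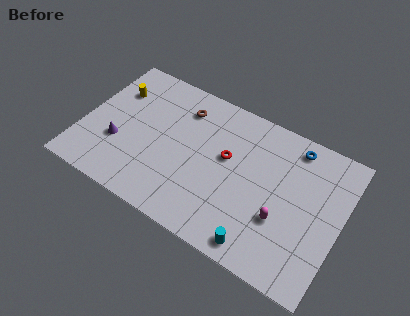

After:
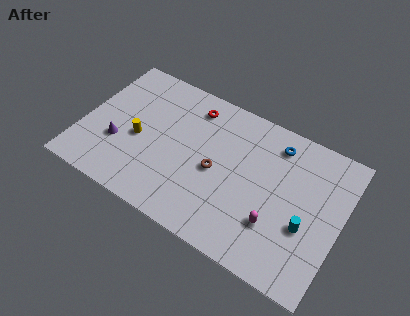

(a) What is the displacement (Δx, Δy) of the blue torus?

(-1.1, -0.4)

The blue torus was at about (13.0, 8.5) and moved to about (11.9, 8.1).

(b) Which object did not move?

the purple cone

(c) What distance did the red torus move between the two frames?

3.5

The red torus moved from about (9.1, 5.7) to (6.5, 8.1), a distance of √(2.6² + 2.4²) ≈ 3.5.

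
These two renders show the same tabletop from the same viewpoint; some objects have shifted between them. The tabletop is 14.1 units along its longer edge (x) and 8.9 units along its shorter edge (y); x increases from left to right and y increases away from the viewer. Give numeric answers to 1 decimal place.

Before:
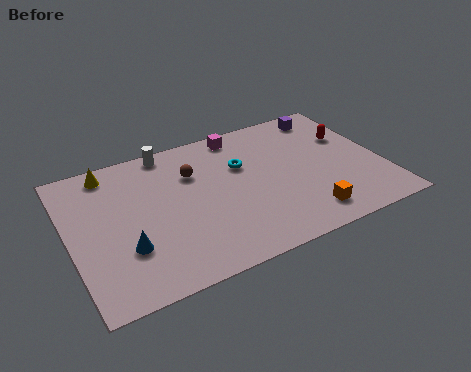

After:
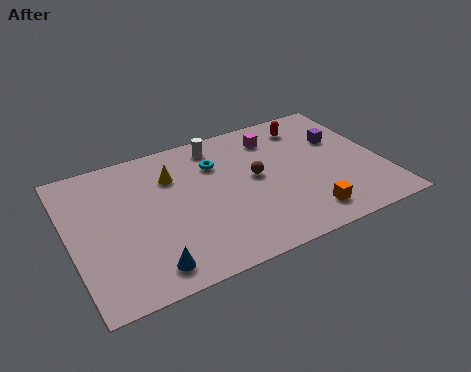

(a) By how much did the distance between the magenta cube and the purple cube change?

-0.9

Before: roughly 4.1 units apart; after: 3.2. That's 0.9 units closer together.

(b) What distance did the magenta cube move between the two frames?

1.7

The magenta cube was near (8.1, 7.9) before and (9.6, 7.1) after, so it travelled √(1.5² + 0.8²) ≈ 1.7 units.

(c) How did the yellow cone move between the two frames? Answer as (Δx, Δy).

(2.7, -1.4)

The yellow cone started near (2.1, 7.8) and ended near (4.8, 6.4).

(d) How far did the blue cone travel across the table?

1.7

The blue cone moved from about (2.3, 2.8) to (3.1, 1.3), a distance of √(0.8² + 1.5²) ≈ 1.7.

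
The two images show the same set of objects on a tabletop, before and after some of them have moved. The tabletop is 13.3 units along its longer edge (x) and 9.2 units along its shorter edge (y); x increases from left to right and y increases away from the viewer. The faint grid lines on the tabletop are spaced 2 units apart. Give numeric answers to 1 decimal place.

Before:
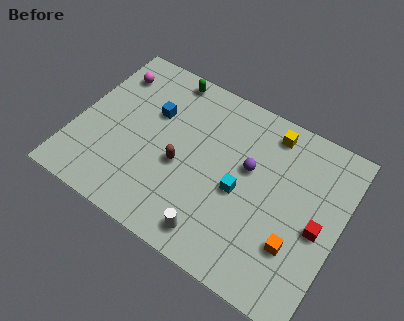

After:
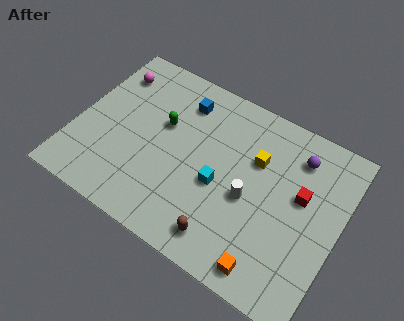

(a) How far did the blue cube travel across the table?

1.8

From (3.6, 6.0) to (4.9, 7.3), the blue cube covered √(1.3² + 1.3²) ≈ 1.8 units.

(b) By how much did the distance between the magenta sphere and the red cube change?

-1.2

They were about 11.5 units apart before and 10.3 after — 1.2 units closer together.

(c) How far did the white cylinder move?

3.0

From (7.6, 1.3) to (8.9, 4.0), the white cylinder covered √(1.3² + 2.7²) ≈ 3.0 units.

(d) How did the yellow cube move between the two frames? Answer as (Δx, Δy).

(-0.4, -1.8)

The yellow cube was at about (9.3, 7.9) and moved to about (8.9, 6.1).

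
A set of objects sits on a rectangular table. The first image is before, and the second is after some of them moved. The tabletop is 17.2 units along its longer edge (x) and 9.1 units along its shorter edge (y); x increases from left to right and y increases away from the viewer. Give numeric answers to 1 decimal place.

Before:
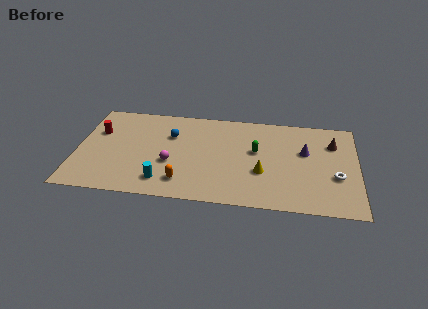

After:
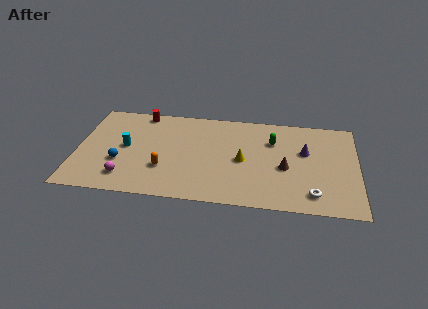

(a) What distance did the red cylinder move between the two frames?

3.4

From (1.2, 6.0) to (3.8, 8.2), the red cylinder covered √(2.6² + 2.2²) ≈ 3.4 units.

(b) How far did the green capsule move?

1.5

From (11.0, 5.3) to (12.0, 6.4), the green capsule covered √(1.0² + 1.1²) ≈ 1.5 units.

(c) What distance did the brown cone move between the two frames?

4.0

The brown cone moved from about (15.7, 6.6) to (12.8, 3.9), a distance of √(2.9² + 2.7²) ≈ 4.0.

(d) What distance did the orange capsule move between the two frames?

1.6

From (6.6, 1.8) to (5.4, 2.9), the orange capsule covered √(1.2² + 1.1²) ≈ 1.6 units.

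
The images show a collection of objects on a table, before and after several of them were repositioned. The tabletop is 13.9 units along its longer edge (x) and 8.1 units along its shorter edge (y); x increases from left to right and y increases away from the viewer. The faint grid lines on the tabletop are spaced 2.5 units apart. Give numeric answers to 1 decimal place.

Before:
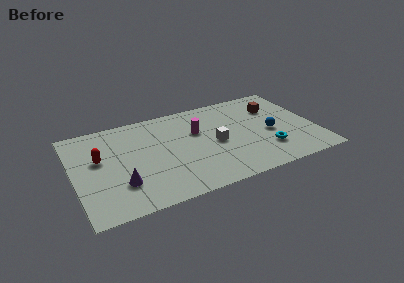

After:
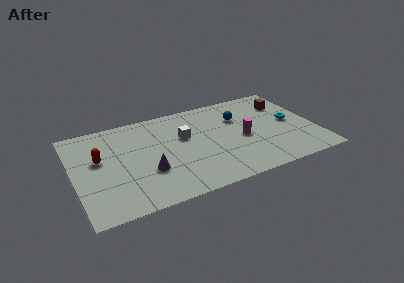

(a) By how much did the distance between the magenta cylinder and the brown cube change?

-1.0

The distance was about 4.6 in the first image and 3.6 in the second, so they moved 1.0 units closer together.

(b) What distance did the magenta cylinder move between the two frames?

2.9

The magenta cylinder moved from about (7.2, 5.2) to (9.7, 3.7), a distance of √(2.5² + 1.5²) ≈ 2.9.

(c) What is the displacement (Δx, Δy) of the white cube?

(-1.7, 1.2)

The white cube started near (8.1, 3.8) and ended near (6.4, 5.0).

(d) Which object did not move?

the red capsule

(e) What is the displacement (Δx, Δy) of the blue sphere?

(-1.6, 2.0)

The blue sphere was at about (11.3, 3.6) and moved to about (9.7, 5.6).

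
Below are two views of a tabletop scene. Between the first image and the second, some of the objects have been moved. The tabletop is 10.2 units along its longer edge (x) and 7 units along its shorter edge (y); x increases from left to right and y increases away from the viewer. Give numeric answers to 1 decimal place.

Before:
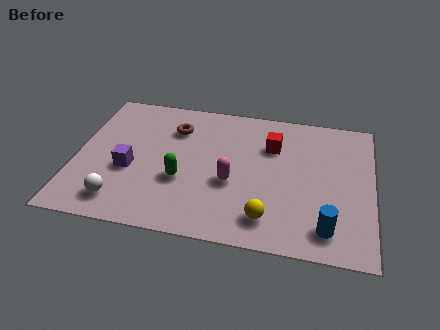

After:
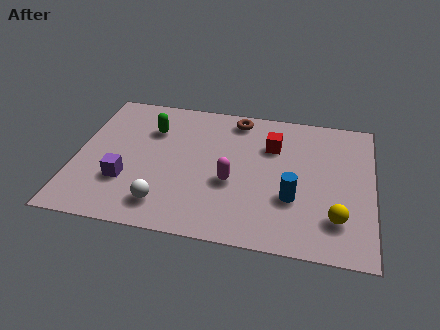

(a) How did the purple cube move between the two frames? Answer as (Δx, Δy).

(-0.1, -0.6)

The purple cube started near (1.9, 2.8) and ended near (1.8, 2.2).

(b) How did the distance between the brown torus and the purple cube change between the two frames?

+2.5

The distance was about 2.8 in the first image and 5.3 in the second, so they moved 2.5 units further apart.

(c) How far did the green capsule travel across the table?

2.7

The green capsule was near (3.7, 2.6) before and (2.5, 5.0) after, so it travelled √(1.2² + 2.4²) ≈ 2.7 units.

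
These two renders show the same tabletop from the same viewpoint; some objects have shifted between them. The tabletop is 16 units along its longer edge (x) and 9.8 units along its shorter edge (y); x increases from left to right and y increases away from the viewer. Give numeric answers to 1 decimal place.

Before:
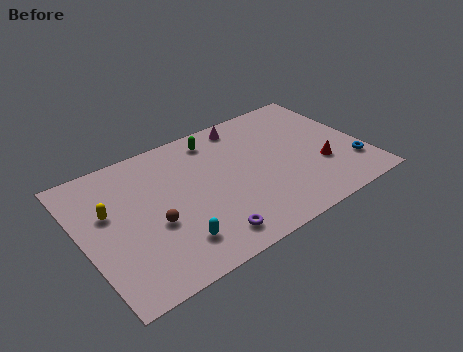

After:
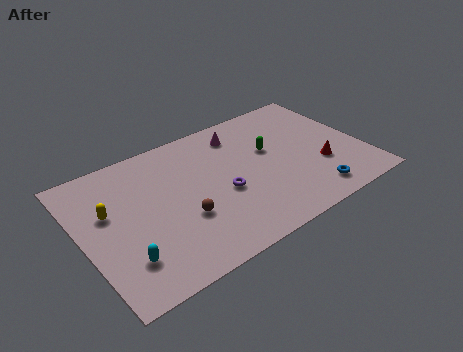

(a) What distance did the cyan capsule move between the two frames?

2.7

The cyan capsule was near (4.6, 2.1) before and (1.9, 2.4) after, so it travelled √(2.7² + 0.3²) ≈ 2.7 units.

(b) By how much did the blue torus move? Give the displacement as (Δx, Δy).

(-2.6, -1.0)

The blue torus started near (15.1, 2.5) and ended near (12.5, 1.5).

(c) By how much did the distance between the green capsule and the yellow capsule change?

+2.4

Before: roughly 6.9 units apart; after: 9.3. That's 2.4 units further apart.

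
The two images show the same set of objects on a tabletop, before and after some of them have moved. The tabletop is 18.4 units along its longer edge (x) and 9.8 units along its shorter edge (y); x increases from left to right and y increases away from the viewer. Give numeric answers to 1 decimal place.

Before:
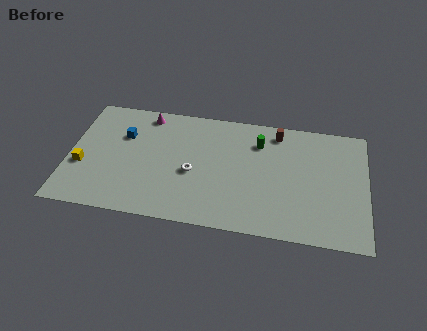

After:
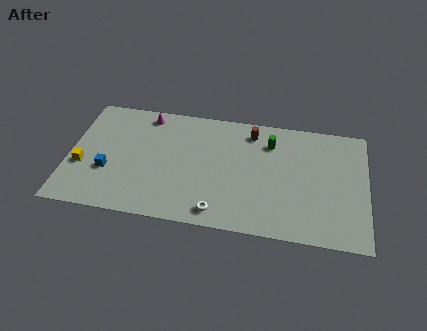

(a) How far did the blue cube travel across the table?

3.2

The blue cube was near (3.3, 6.6) before and (2.5, 3.5) after, so it travelled √(0.8² + 3.1²) ≈ 3.2 units.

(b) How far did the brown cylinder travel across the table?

1.6

The brown cylinder moved from about (12.8, 8.4) to (11.2, 8.2), a distance of √(1.6² + 0.2²) ≈ 1.6.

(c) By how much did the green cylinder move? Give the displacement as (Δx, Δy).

(0.7, 0.1)

The green cylinder was at about (11.7, 7.4) and moved to about (12.4, 7.5).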